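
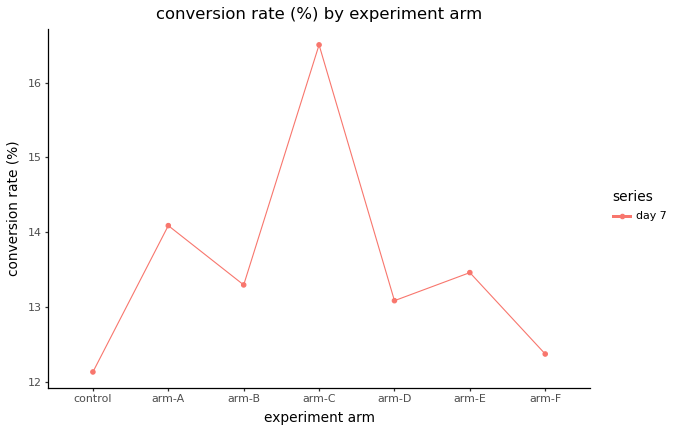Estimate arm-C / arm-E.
≈ 1.22×

arm-C ≈ 16.5, arm-E ≈ 13.5; 16.5/13.5 ≈ 1.22.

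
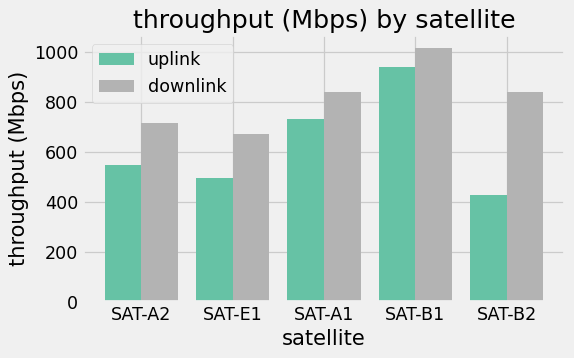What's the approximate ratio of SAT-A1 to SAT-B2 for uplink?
SAT-A1 ≈ 700, SAT-B2 ≈ 400; 700/400 ≈ 1.75.

≈ 1.75×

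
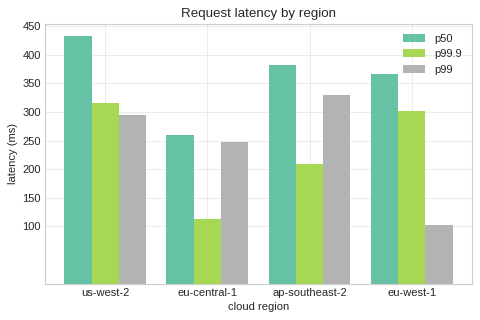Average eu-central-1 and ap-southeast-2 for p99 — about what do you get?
≈ 300

(250 + 350) / 2 ≈ 300.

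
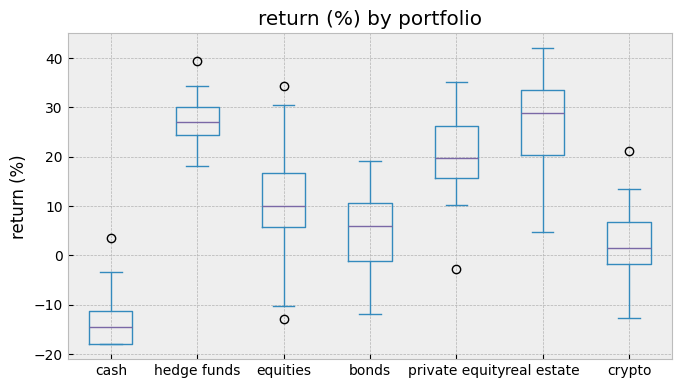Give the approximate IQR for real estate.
≈ 15

Q3 ≈ 35, Q1 ≈ 20; IQR ≈ 15.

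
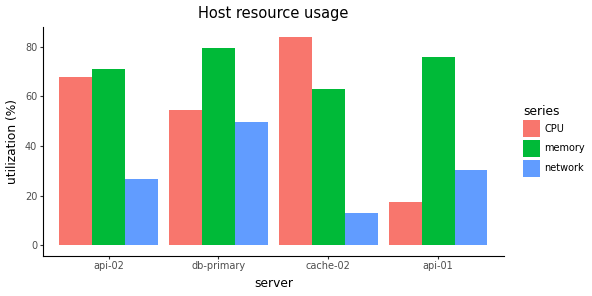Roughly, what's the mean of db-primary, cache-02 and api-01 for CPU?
(50 + 80 + 20) / 3 ≈ 50.

≈ 50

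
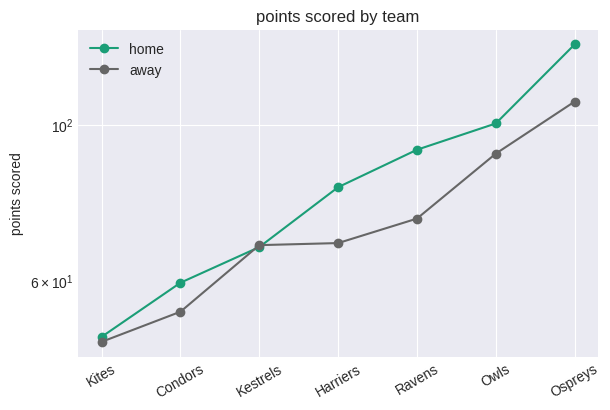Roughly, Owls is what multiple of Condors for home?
≈ 1.67×

Owls ≈ 100, Condors ≈ 60; 100/60 ≈ 1.67.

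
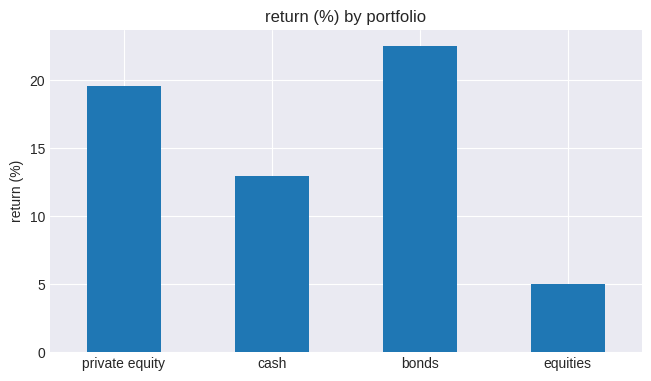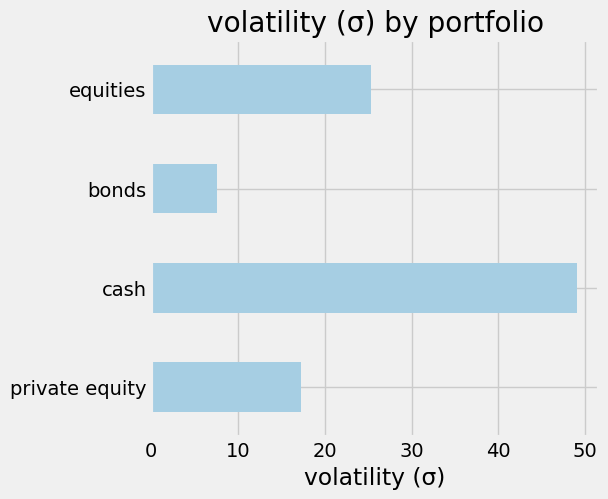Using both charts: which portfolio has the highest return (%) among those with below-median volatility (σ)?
Chart 2 median volatility (σ) ≈ 20; below-median portfolios: private equity, bonds. Among those, bonds has the highest return (%) (≈ 25).

bonds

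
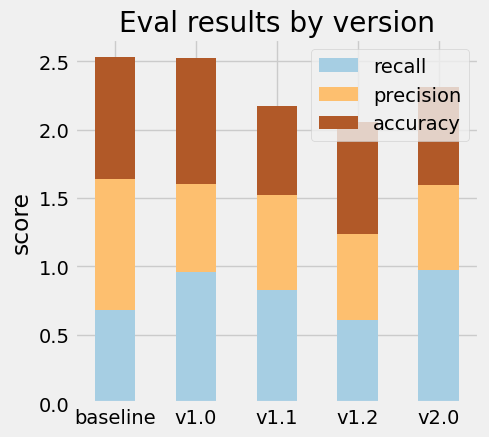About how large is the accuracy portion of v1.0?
accuracy top ≈ 2.5, bottom ≈ 1.5; segment ≈ 1.0.

≈ 1.0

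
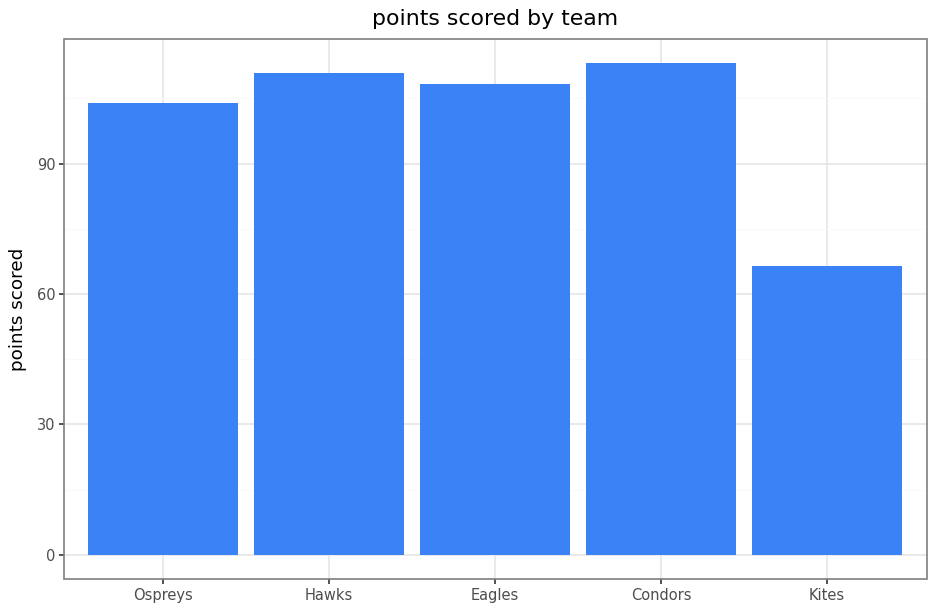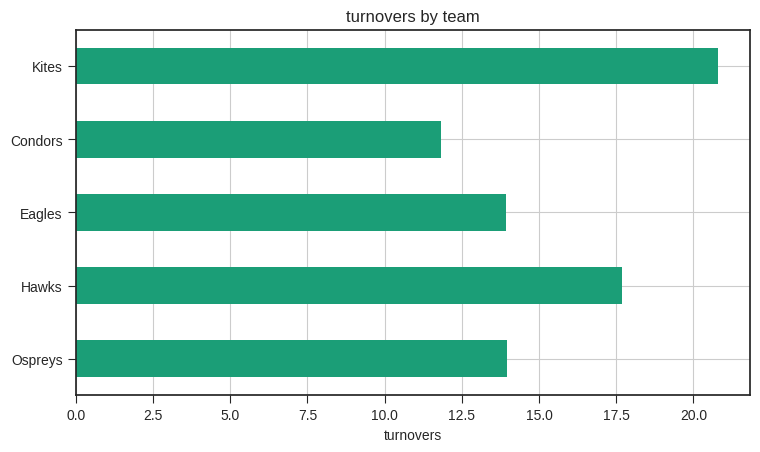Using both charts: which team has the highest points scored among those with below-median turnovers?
Condors

Chart 2 median turnovers ≈ 14; below-median teams: Eagles, Condors. Among those, Condors has the highest points scored (≈ 120).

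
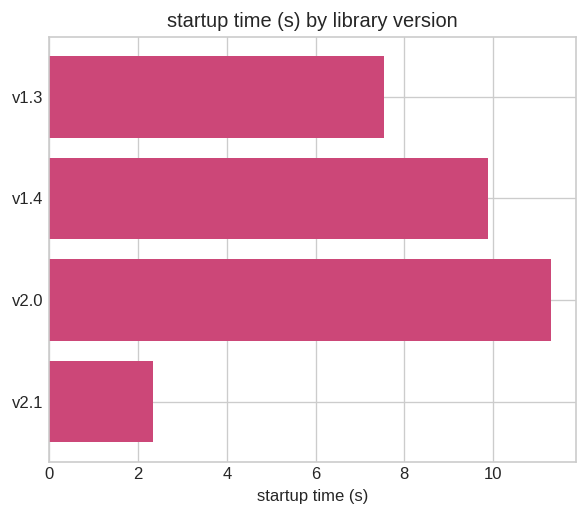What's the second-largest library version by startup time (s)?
v1.4

Top 3: v2.0 ≈ 11, v1.4 ≈ 10, v1.3 ≈ 8.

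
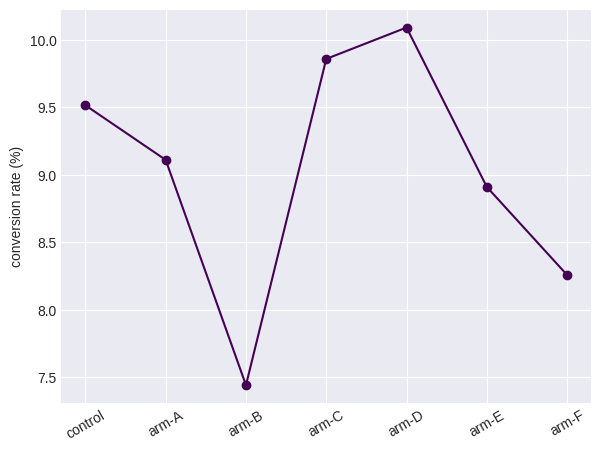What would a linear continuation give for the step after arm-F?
Last three: 10.0, 9.0, 8.5 → slope ≈ -0.75/step → next ≈ 7.75.

≈ 7.75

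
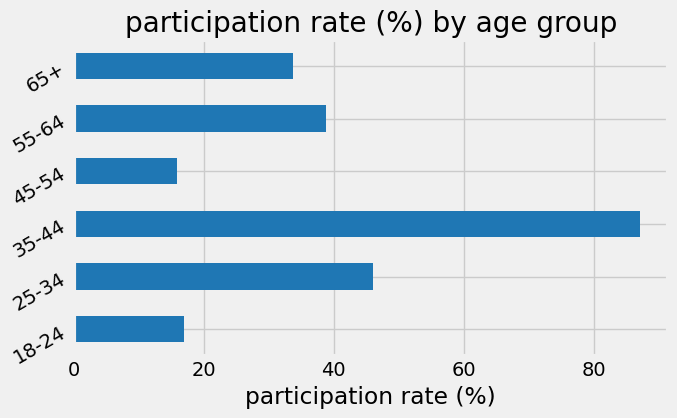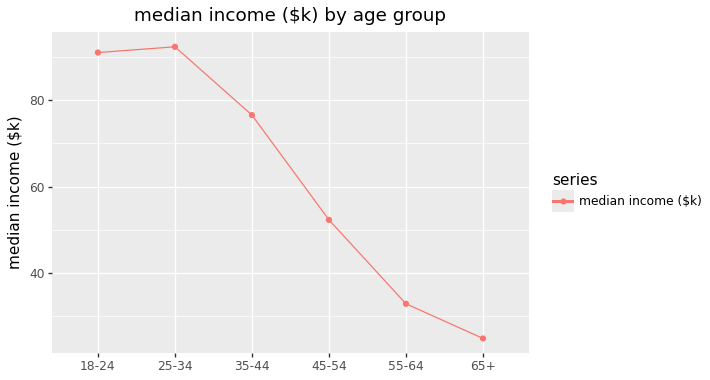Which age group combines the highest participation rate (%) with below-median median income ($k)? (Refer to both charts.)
55-64

Chart 2 median median income ($k) ≈ 60; below-median age groups: 45-54, 55-64, 65+. Among those, 55-64 has the highest participation rate (%) (≈ 40).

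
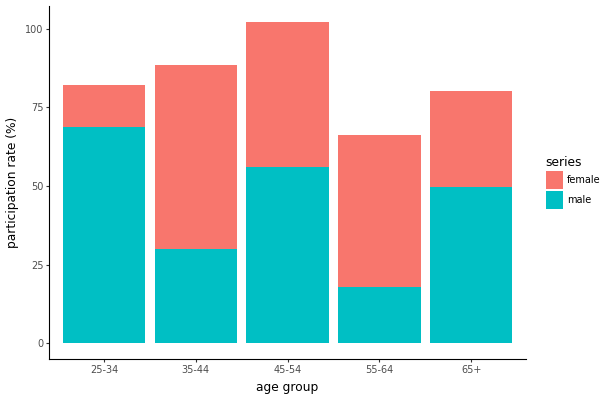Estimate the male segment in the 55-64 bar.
≈ 20

male top ≈ 20, bottom ≈ 0; segment ≈ 20.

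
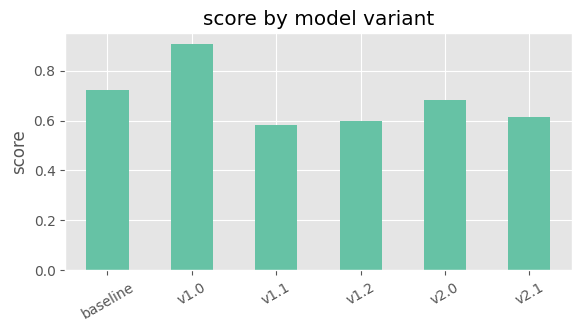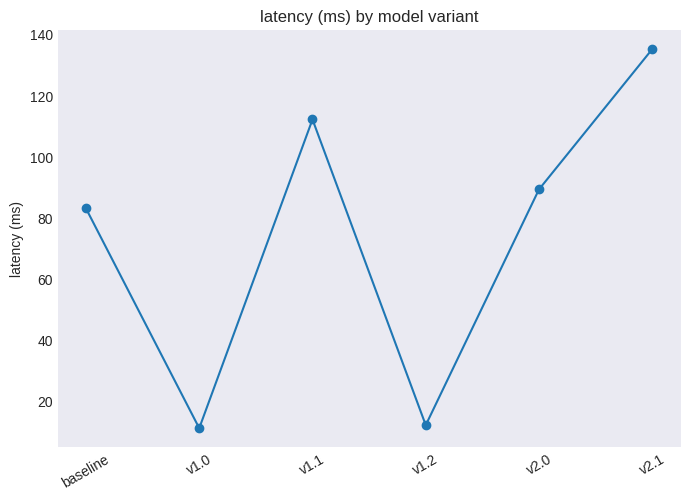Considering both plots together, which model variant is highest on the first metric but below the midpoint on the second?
v1.0

Chart 2 median latency (ms) ≈ 80; below-median model variants: baseline, v1.0, v1.2. Among those, v1.0 has the highest score (≈ 0.9).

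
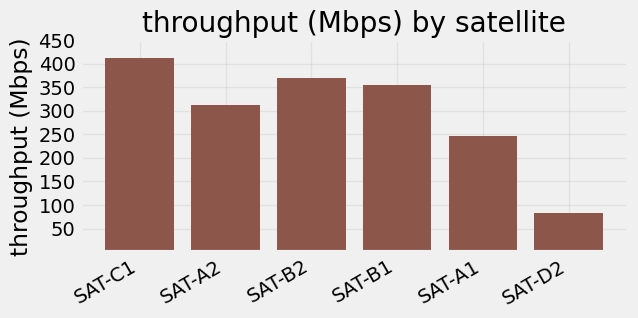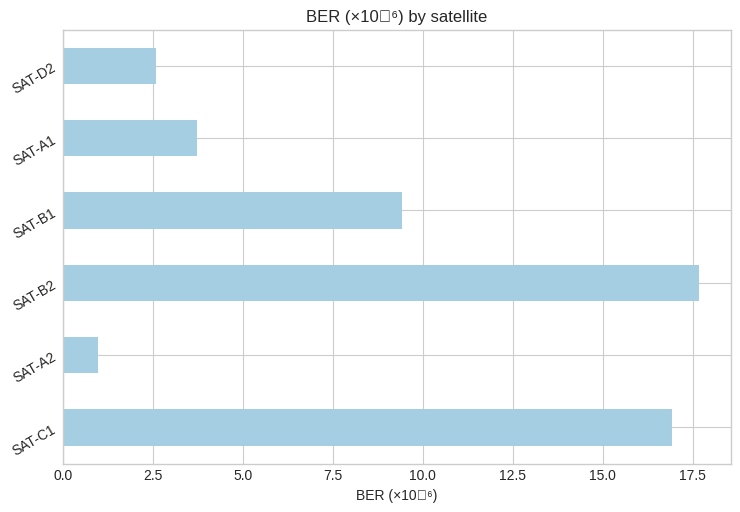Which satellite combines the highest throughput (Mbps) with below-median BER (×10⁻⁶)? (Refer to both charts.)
Chart 2 median BER (×10⁻⁶) ≈ 6; below-median satellites: SAT-A2, SAT-A1, SAT-D2. Among those, SAT-A2 has the highest throughput (Mbps) (≈ 300).

SAT-A2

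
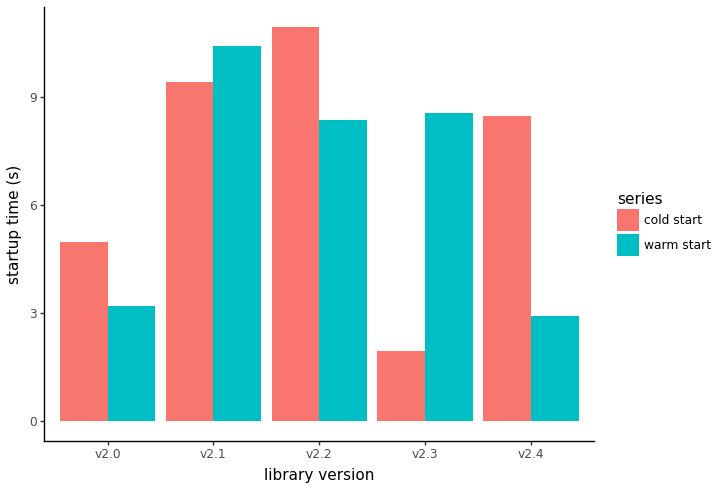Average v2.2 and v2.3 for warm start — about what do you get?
(8 + 9) / 2 ≈ 8.

≈ 8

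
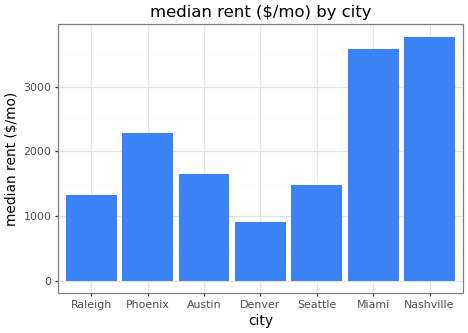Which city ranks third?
Phoenix

Top 4: Nashville ≈ 4000, Miami ≈ 3500, Phoenix ≈ 2500, Austin ≈ 1500.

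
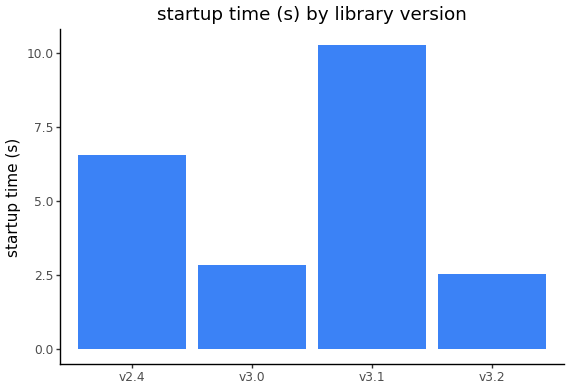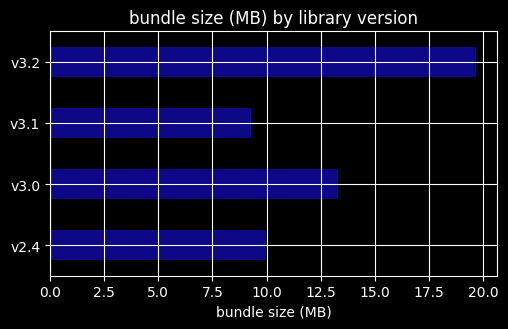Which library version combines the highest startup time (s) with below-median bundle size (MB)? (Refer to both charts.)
Chart 2 median bundle size (MB) ≈ 12; below-median library versions: v2.4, v3.1. Among those, v3.1 has the highest startup time (s) (≈ 10).

v3.1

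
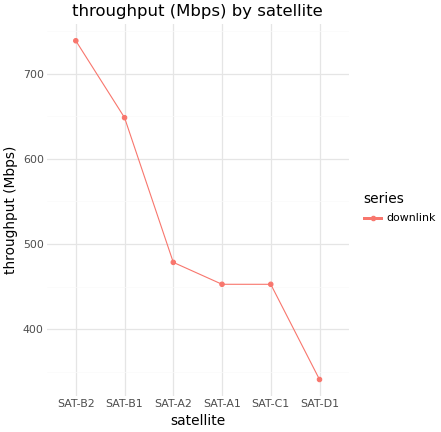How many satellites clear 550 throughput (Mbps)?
Above 550: SAT-B2, SAT-B1.

2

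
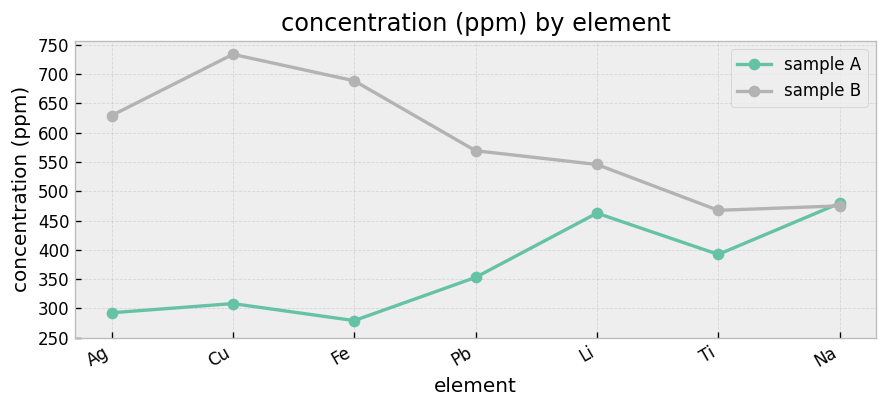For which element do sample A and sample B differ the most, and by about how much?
Cu: sample A ≈ 300, sample B ≈ 750 → gap ≈ 450. Next-largest (Fe) is only ≈ 400.

Cu, ≈ 450 ppm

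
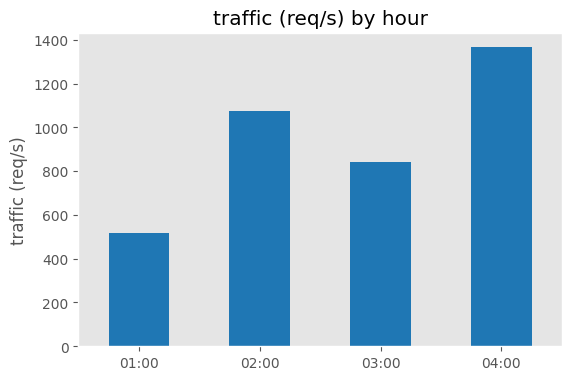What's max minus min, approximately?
≈ 800

Max 04:00 ≈ 1400, min 01:00 ≈ 600; range ≈ 800.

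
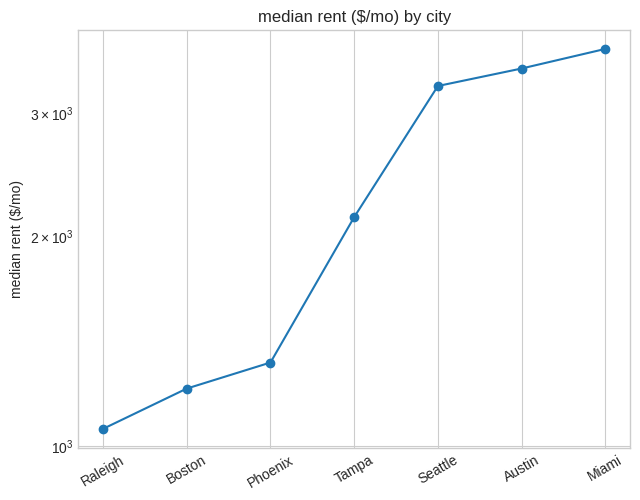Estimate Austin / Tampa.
≈ 1.75×

Austin ≈ 3500, Tampa ≈ 2000; 3500/2000 ≈ 1.75.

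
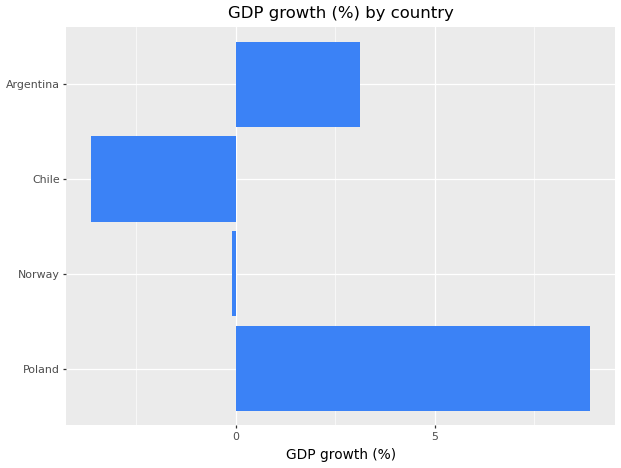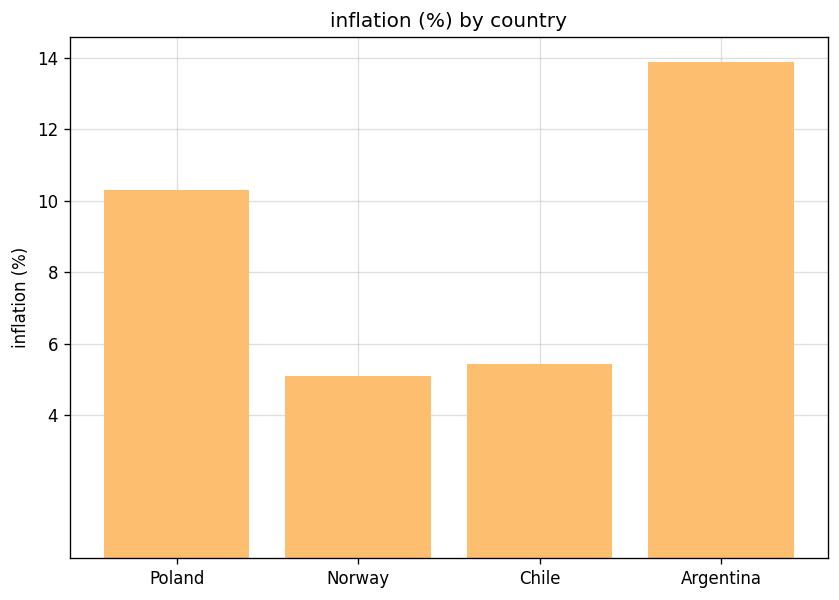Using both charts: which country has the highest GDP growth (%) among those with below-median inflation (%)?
Norway

Chart 2 median inflation (%) ≈ 8; below-median countries: Norway, Chile. Among those, Norway has the highest GDP growth (%) (≈ 0).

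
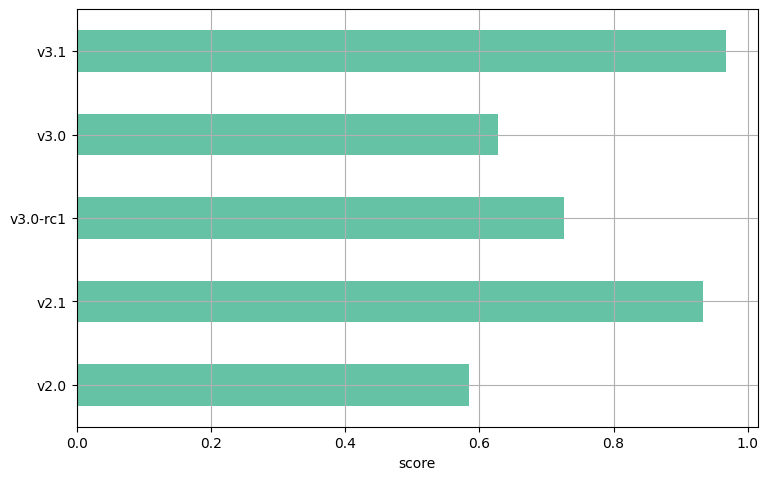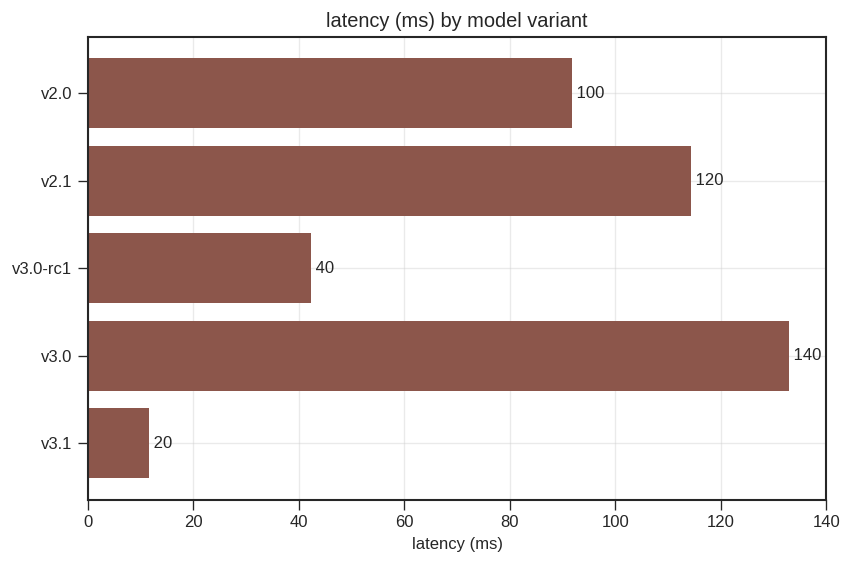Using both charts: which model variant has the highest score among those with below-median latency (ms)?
v3.1

Chart 2 median latency (ms) ≈ 100; below-median model variants: v3.0-rc1, v3.1. Among those, v3.1 has the highest score (≈ 1).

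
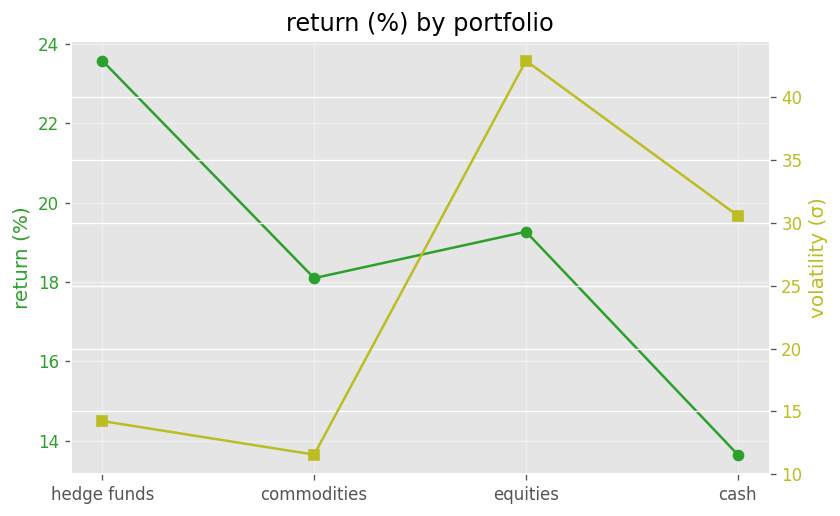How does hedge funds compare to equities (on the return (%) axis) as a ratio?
hedge funds ≈ 24, equities ≈ 19; 24/19 ≈ 1.26.

≈ 1.26×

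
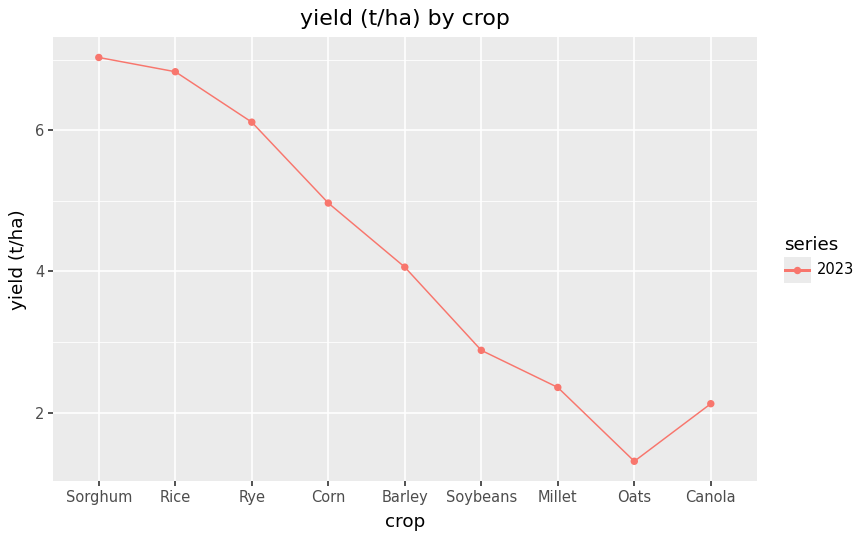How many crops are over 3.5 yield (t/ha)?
5

Above 3.5: Sorghum, Rice, Rye, Corn, Barley.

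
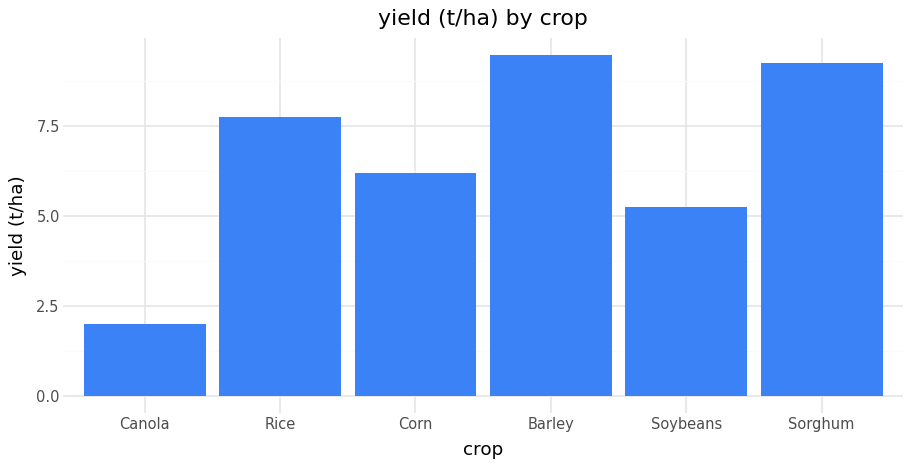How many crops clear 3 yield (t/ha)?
5

Above 3: Rice, Corn, Barley, Soybeans, Sorghum.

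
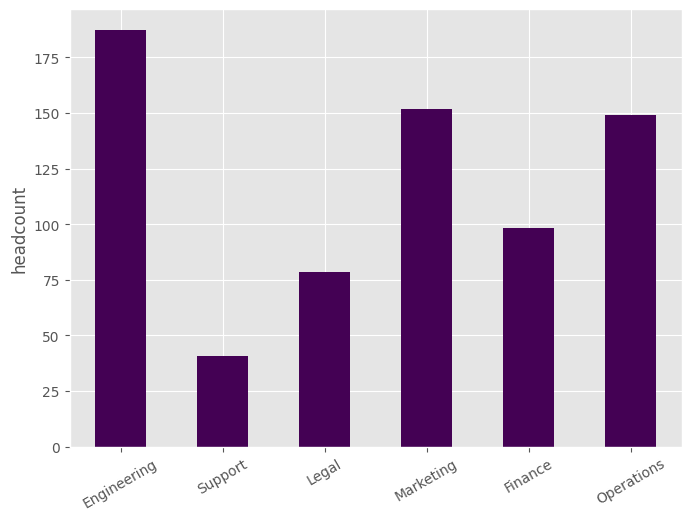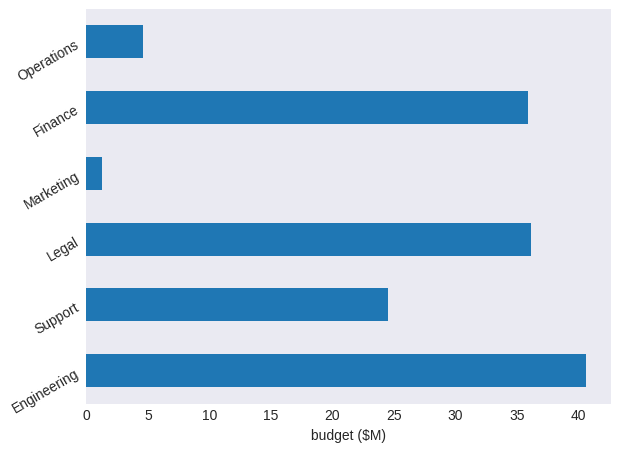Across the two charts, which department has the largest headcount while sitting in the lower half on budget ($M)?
Chart 2 median budget ($M) ≈ 30; below-median departments: Support, Marketing, Operations. Among those, Marketing has the highest headcount (≈ 160).

Marketing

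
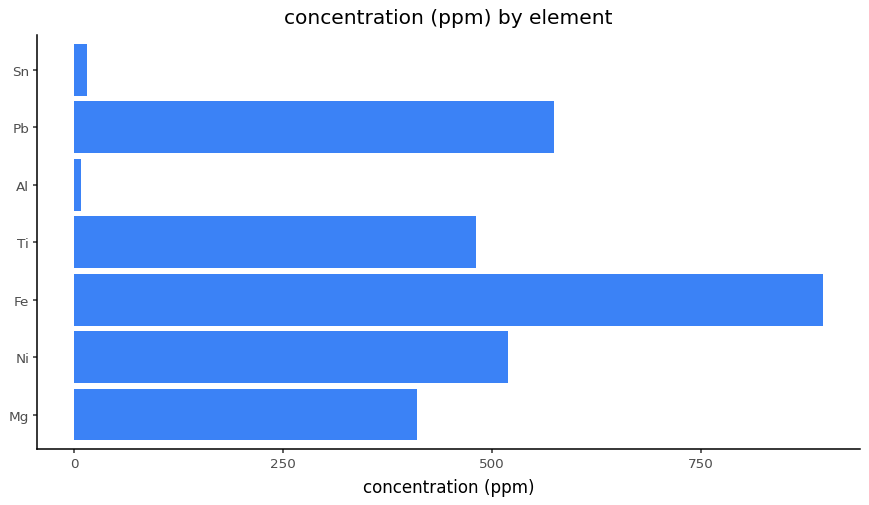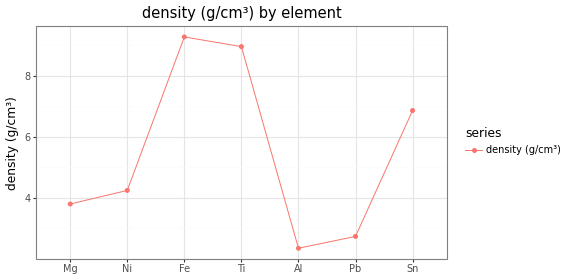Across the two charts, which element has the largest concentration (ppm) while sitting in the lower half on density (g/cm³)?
Pb

Chart 2 median density (g/cm³) ≈ 4; below-median elements: Mg, Al, Pb. Among those, Pb has the highest concentration (ppm) (≈ 600).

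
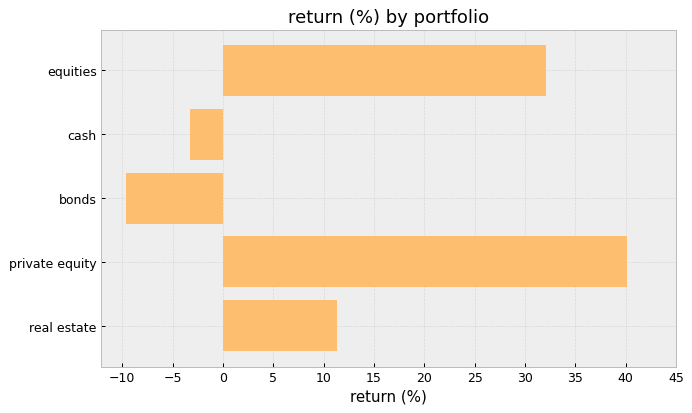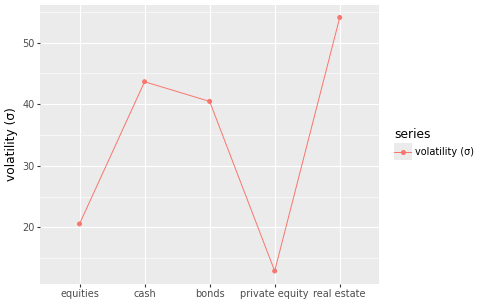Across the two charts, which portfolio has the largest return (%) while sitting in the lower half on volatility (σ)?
Chart 2 median volatility (σ) ≈ 40; below-median portfolios: equities, private equity. Among those, private equity has the highest return (%) (≈ 40).

private equity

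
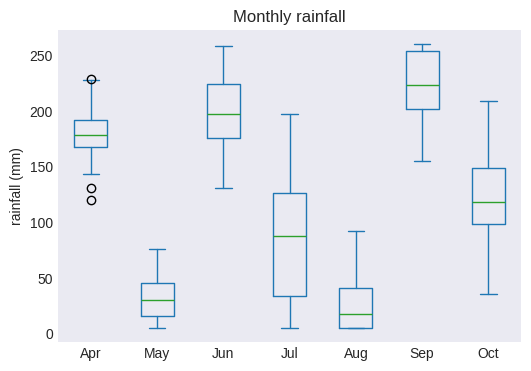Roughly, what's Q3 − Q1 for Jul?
Q3 ≈ 120, Q1 ≈ 40; IQR ≈ 80.

≈ 80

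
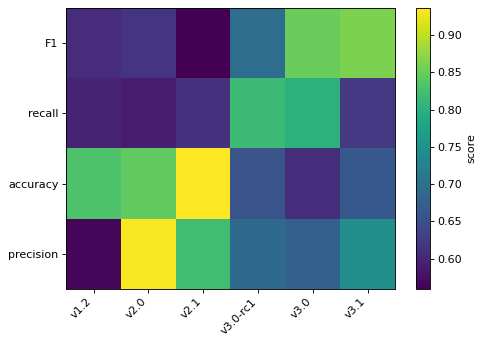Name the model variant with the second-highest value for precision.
Top 3 for precision: v2.0 ≈ 0.95, v2.1 ≈ 0.80, v3.1 ≈ 0.75.

v2.1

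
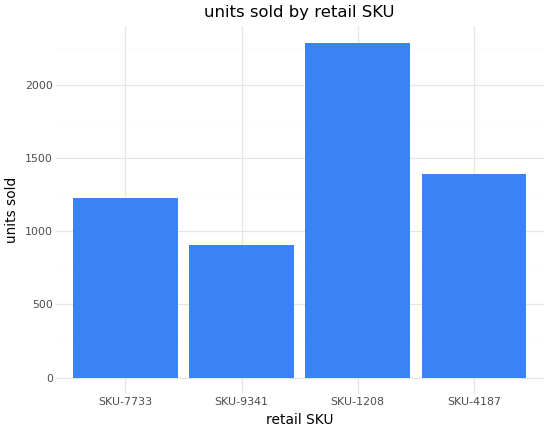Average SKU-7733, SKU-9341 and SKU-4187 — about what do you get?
(1200 + 1000 + 1400) / 3 ≈ 1200.

≈ 1200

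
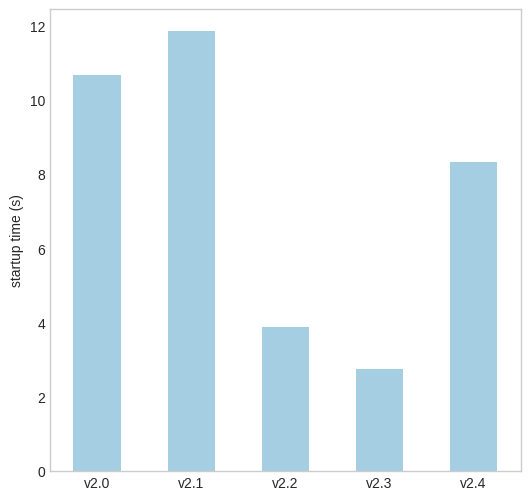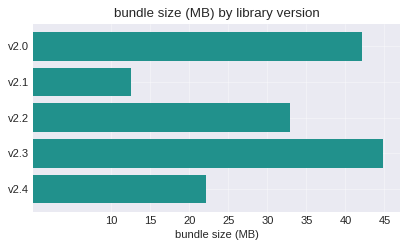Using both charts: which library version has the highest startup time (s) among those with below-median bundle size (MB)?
v2.1

Chart 2 median bundle size (MB) ≈ 35; below-median library versions: v2.1, v2.4. Among those, v2.1 has the highest startup time (s) (≈ 12).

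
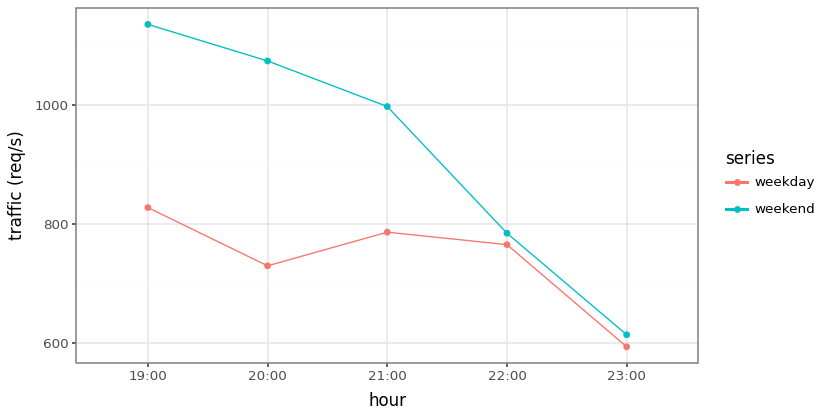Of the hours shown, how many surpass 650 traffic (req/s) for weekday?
Above 650: 19:00, 20:00, 21:00, 22:00.

4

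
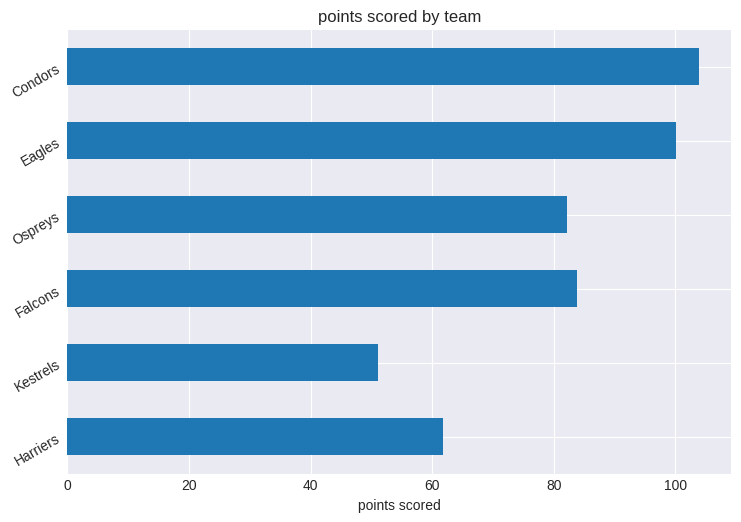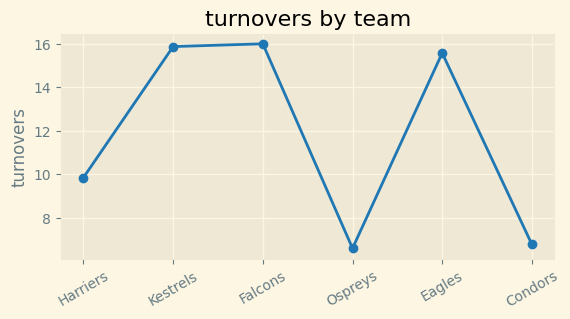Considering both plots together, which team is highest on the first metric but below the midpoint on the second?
Chart 2 median turnovers ≈ 12; below-median teams: Harriers, Ospreys, Condors. Among those, Condors has the highest points scored (≈ 100).

Condors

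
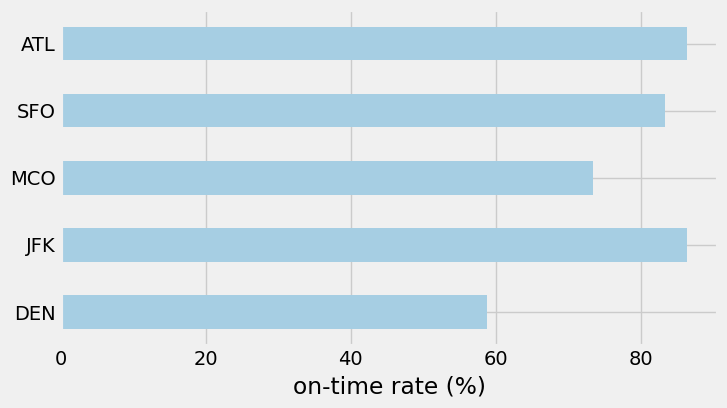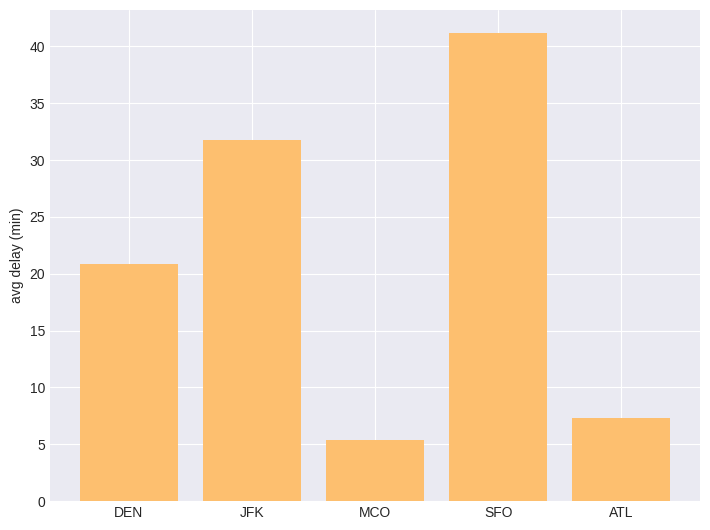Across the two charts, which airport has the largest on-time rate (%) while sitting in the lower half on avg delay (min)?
ATL

Chart 2 median avg delay (min) ≈ 20; below-median airports: MCO, ATL. Among those, ATL has the highest on-time rate (%) (≈ 90).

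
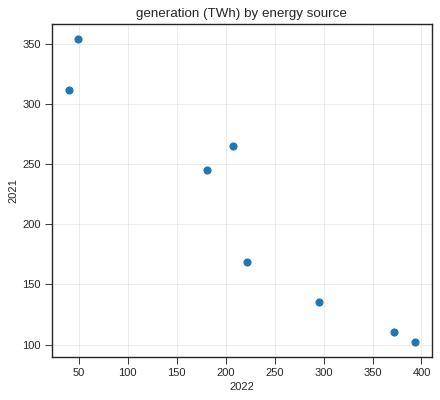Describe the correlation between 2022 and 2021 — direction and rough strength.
negative, strong

Points are negatively correlated; strong (|r| ≈ 1.0).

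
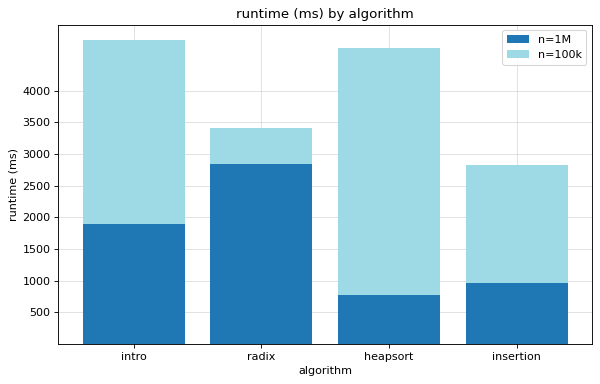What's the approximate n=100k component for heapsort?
≈ 3500

n=100k top ≈ 4500, bottom ≈ 1000; segment ≈ 3500.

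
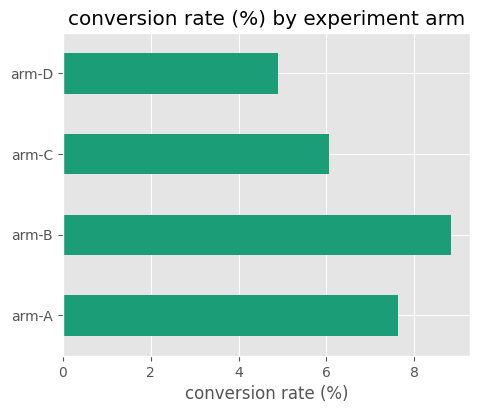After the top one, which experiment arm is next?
Top 3: arm-B ≈ 9, arm-A ≈ 8, arm-C ≈ 6.

arm-A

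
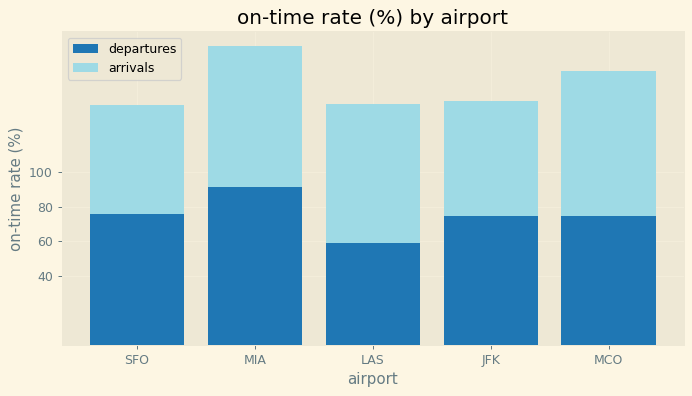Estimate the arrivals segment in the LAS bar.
arrivals top ≈ 140, bottom ≈ 60; segment ≈ 80.

≈ 80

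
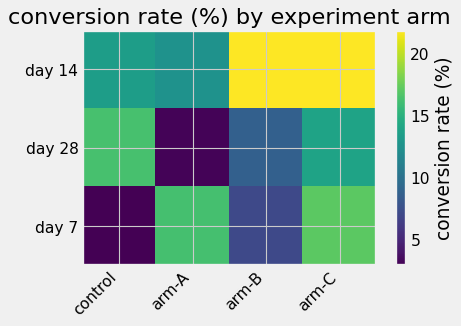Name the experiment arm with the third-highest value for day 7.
arm-B

Top 4 for day 7: arm-C ≈ 18, arm-A ≈ 16, arm-B ≈ 8, control ≈ 2.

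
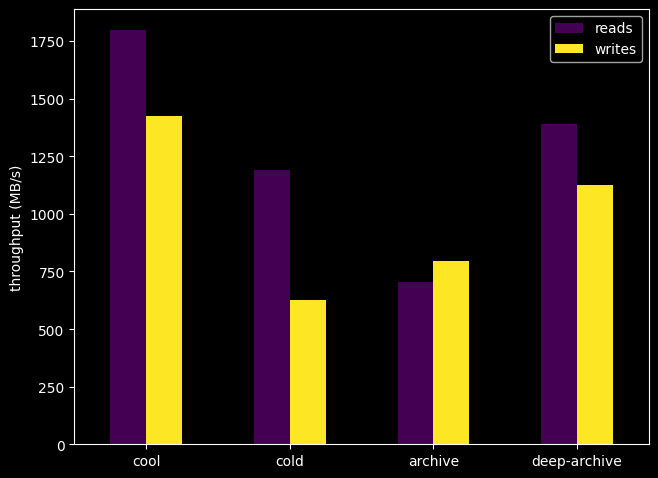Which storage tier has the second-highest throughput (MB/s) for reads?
deep-archive

Top 3 for reads: cool ≈ 1800, deep-archive ≈ 1400, cold ≈ 1200.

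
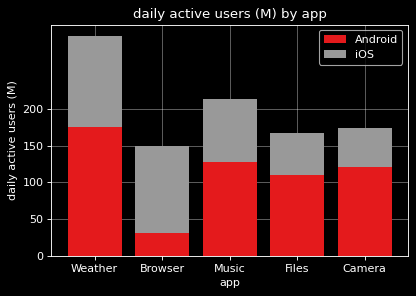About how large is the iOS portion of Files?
≈ 50

iOS top ≈ 150, bottom ≈ 100; segment ≈ 50.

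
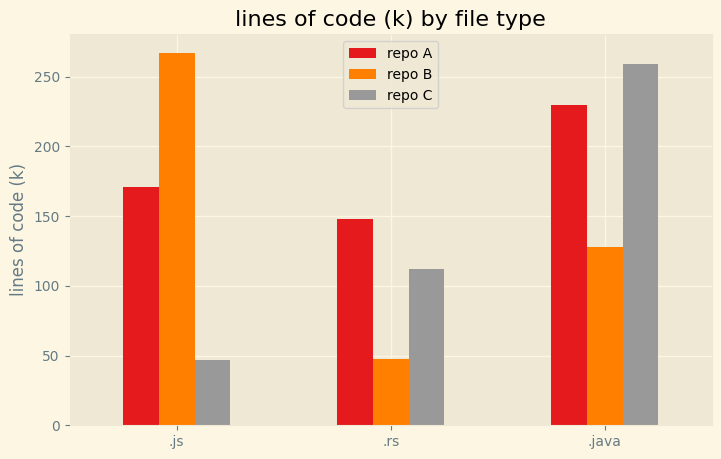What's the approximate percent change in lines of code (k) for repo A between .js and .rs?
.js ≈ 175, .rs ≈ 150; (150 − 175) / 175 ≈ -14.3%.

≈ -14.3%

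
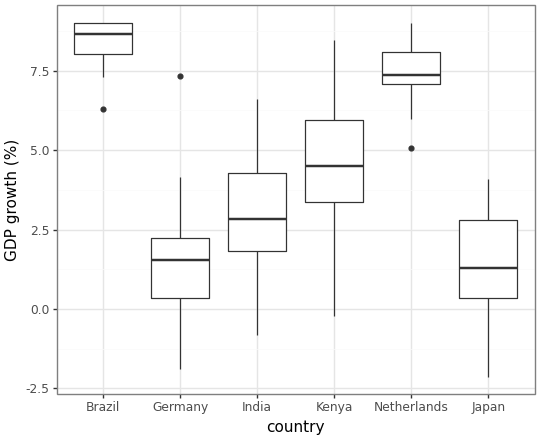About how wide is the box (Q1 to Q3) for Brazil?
Q3 ≈ 9, Q1 ≈ 8; IQR ≈ 1.

≈ 1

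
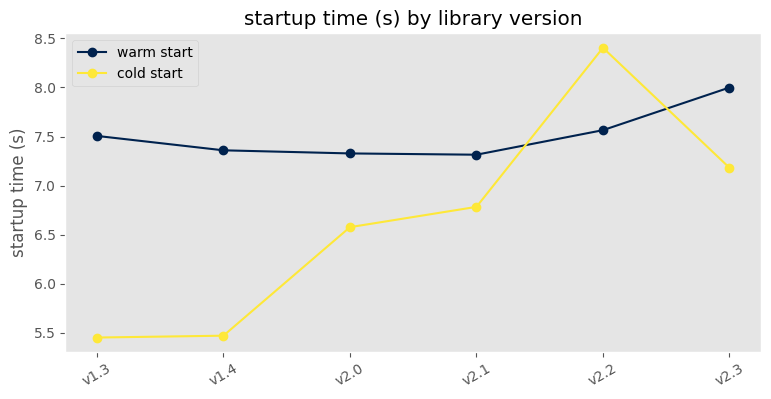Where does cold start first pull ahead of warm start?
v2.1: cold start ≈ 7.0 vs warm start ≈ 7.5 (not yet); v2.2: cold start ≈ 8.5 vs warm start ≈ 7.5 (first crossover).

v2.2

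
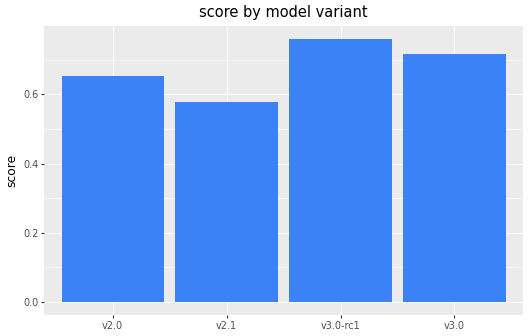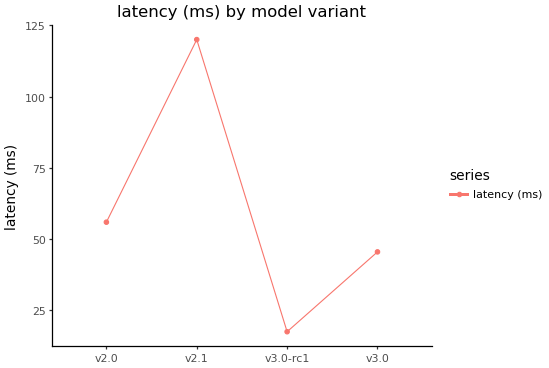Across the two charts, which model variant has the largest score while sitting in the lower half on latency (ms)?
Chart 2 median latency (ms) ≈ 60; below-median model variants: v3.0-rc1, v3.0. Among those, v3.0-rc1 has the highest score (≈ 0.8).

v3.0-rc1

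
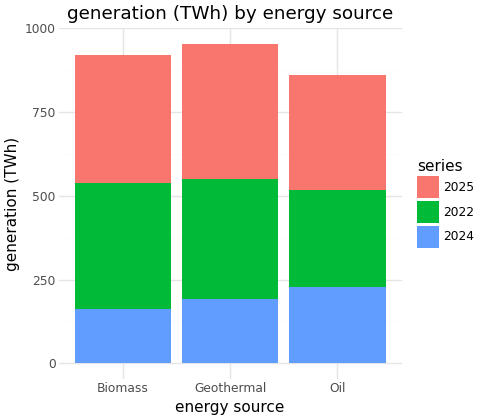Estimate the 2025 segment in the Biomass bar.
≈ 400

2025 top ≈ 900, bottom ≈ 500; segment ≈ 400.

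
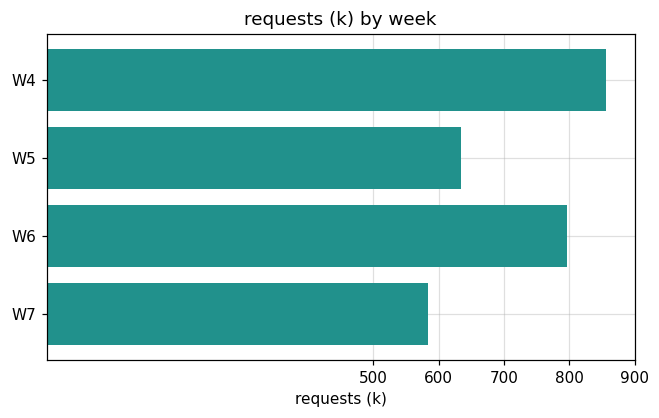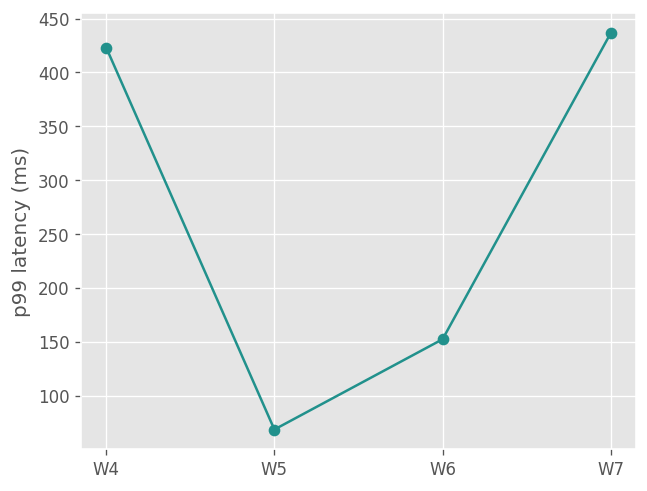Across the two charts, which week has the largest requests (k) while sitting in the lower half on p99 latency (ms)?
W6

Chart 2 median p99 latency (ms) ≈ 300; below-median weeks: W5, W6. Among those, W6 has the highest requests (k) (≈ 800).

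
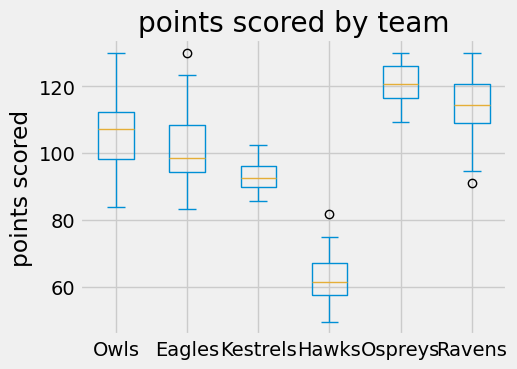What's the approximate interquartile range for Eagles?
Q3 ≈ 110, Q1 ≈ 95; IQR ≈ 15.

≈ 15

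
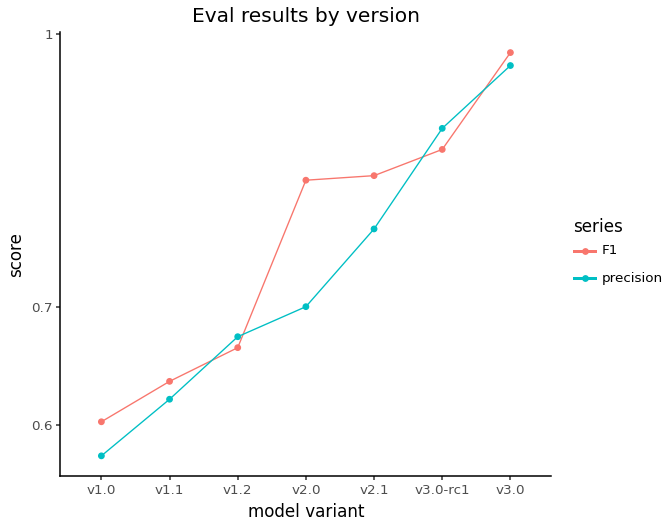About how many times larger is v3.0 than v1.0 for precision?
v3.0 ≈ 0.95, v1.0 ≈ 0.60; 0.95/0.60 ≈ 1.58.

≈ 1.58×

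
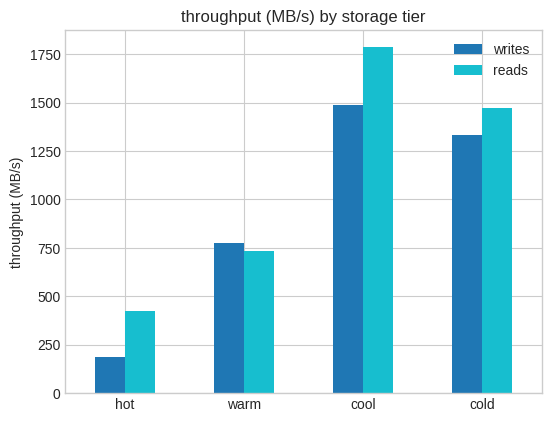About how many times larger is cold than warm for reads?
cold ≈ 1400, warm ≈ 800; 1400/800 ≈ 1.75.

≈ 1.75×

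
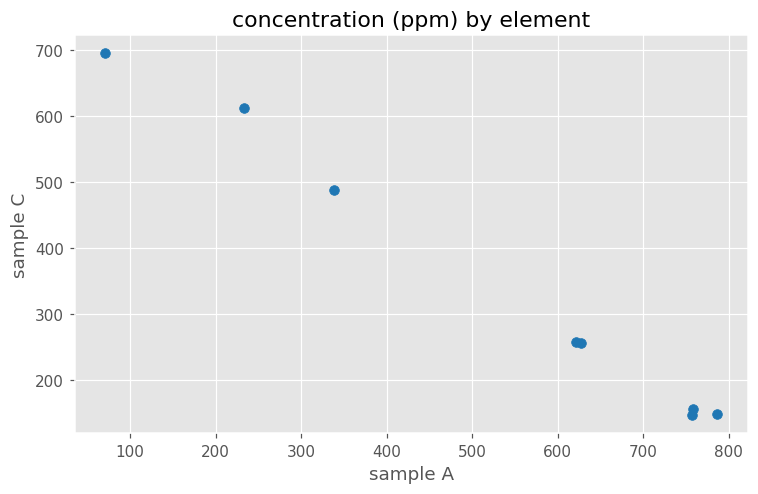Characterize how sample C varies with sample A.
Points are negatively correlated; strong (|r| ≈ 1.0).

negative, strong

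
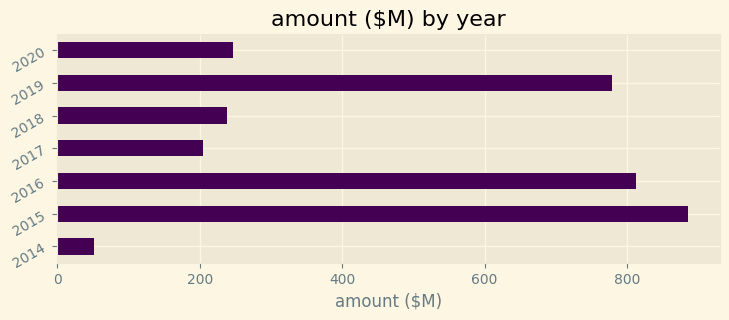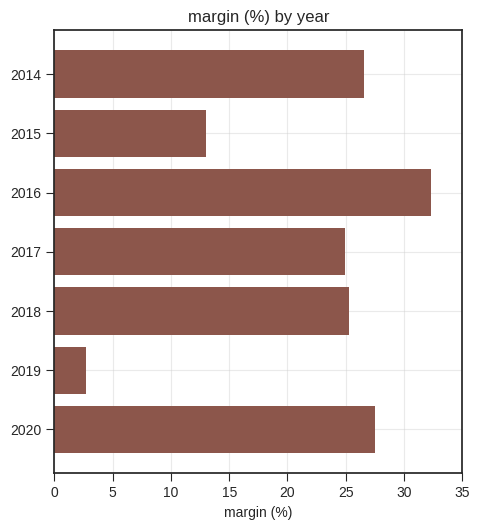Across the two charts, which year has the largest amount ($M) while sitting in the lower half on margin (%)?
2015

Chart 2 median margin (%) ≈ 25; below-median years: 2015, 2017, 2019. Among those, 2015 has the highest amount ($M) (≈ 900).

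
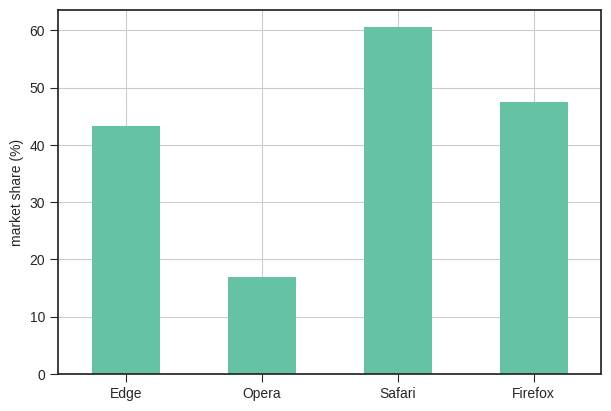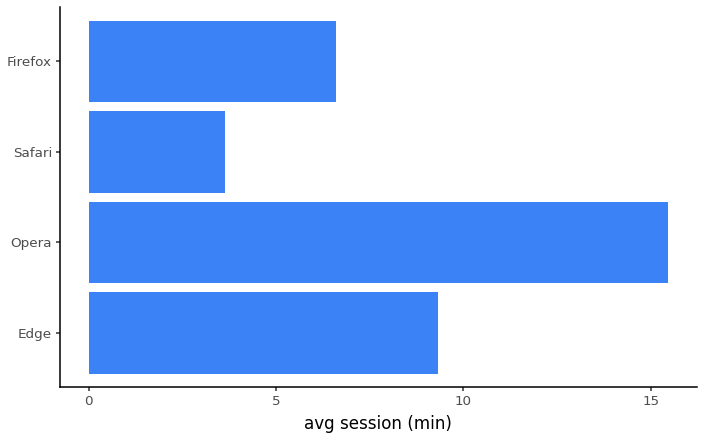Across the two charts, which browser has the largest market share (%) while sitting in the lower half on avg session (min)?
Chart 2 median avg session (min) ≈ 8; below-median browsers: Safari, Firefox. Among those, Safari has the highest market share (%) (≈ 60).

Safari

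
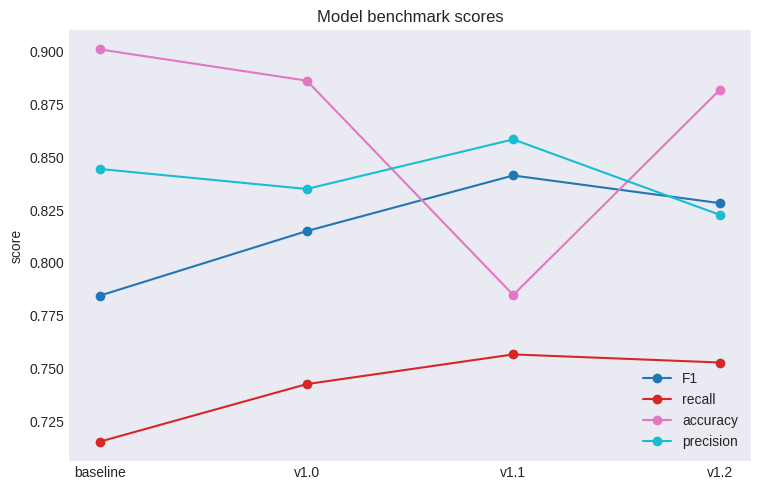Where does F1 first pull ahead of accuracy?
v1.1

v1.0: F1 ≈ 0.82 vs accuracy ≈ 0.88 (not yet); v1.1: F1 ≈ 0.84 vs accuracy ≈ 0.78 (first crossover).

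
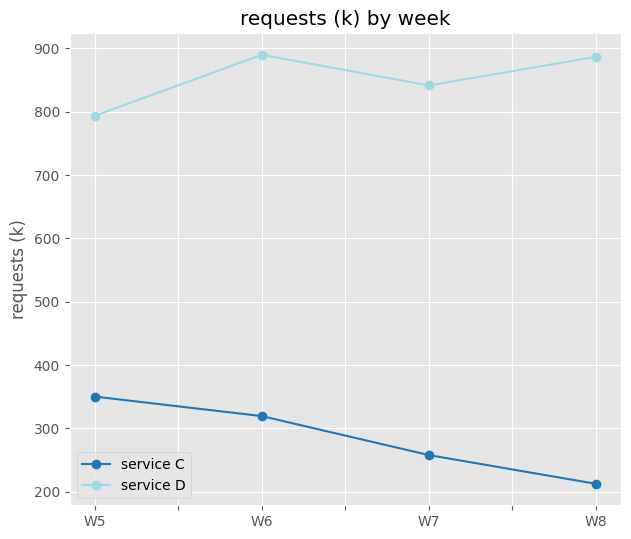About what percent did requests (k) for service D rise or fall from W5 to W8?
W5 ≈ 800, W8 ≈ 900; (900 − 800) / 800 ≈ +12.5%.

≈ +12.5%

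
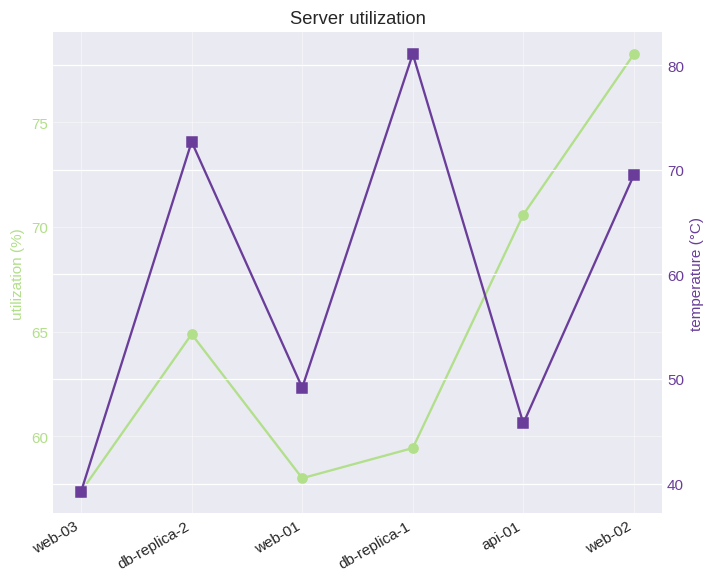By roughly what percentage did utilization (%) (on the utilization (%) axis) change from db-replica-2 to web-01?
≈ -9.4%

db-replica-2 ≈ 64, web-01 ≈ 58; (58 − 64) / 64 ≈ -9.4%.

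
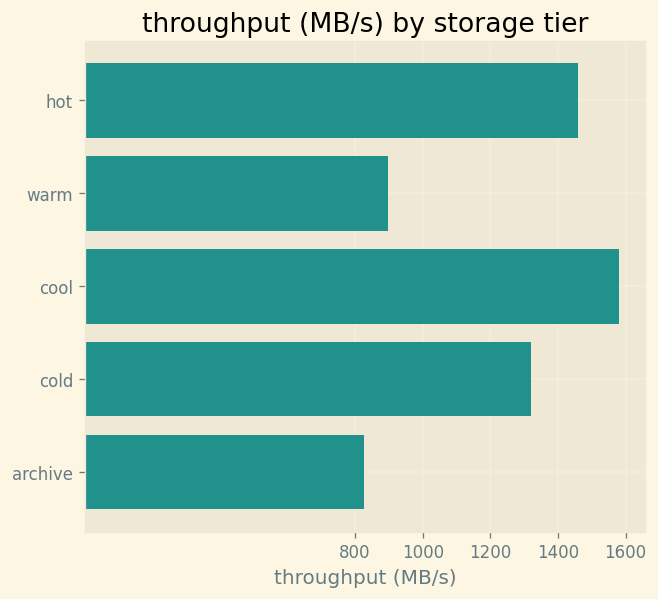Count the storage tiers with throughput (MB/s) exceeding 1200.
3

Above 1200: hot, cool, cold.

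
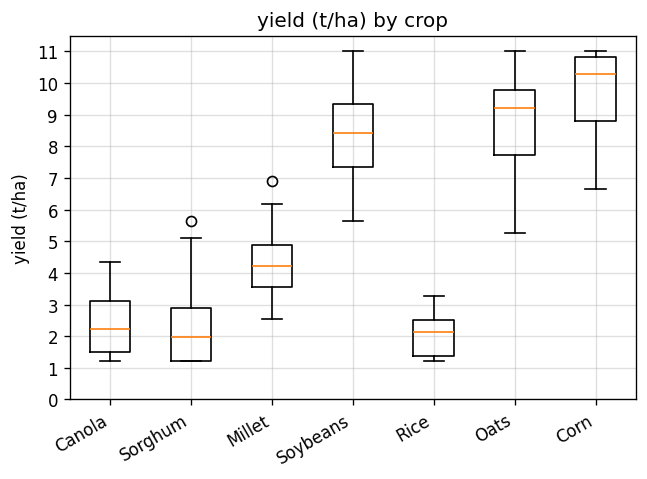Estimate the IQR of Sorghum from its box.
≈ 2

Q3 ≈ 3, Q1 ≈ 1; IQR ≈ 2.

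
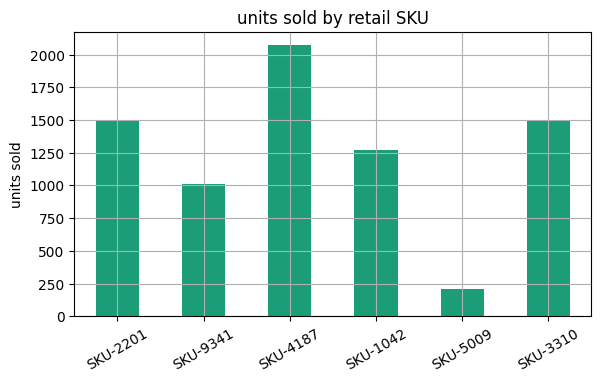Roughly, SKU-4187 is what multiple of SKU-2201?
SKU-4187 ≈ 2000, SKU-2201 ≈ 1400; 2000/1400 ≈ 1.43.

≈ 1.43×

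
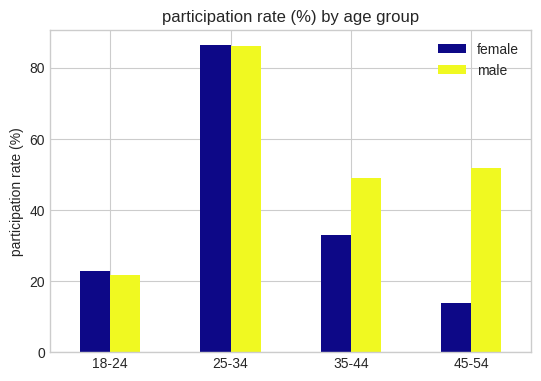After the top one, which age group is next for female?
35-44

Top 3 for female: 25-34 ≈ 90, 35-44 ≈ 30, 18-24 ≈ 20.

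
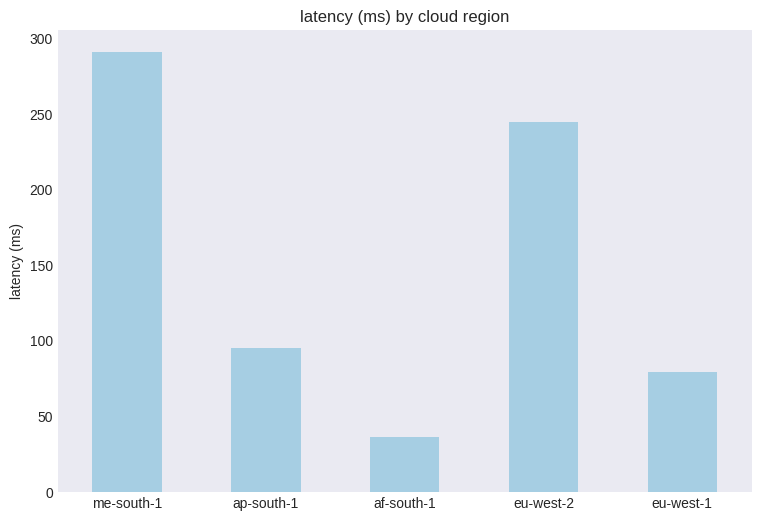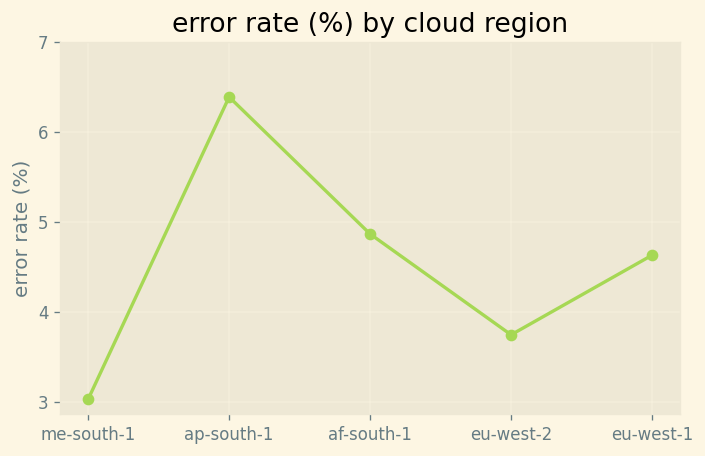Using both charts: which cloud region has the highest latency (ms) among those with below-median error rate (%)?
Chart 2 median error rate (%) ≈ 5; below-median cloud regions: me-south-1, eu-west-2. Among those, me-south-1 has the highest latency (ms) (≈ 300).

me-south-1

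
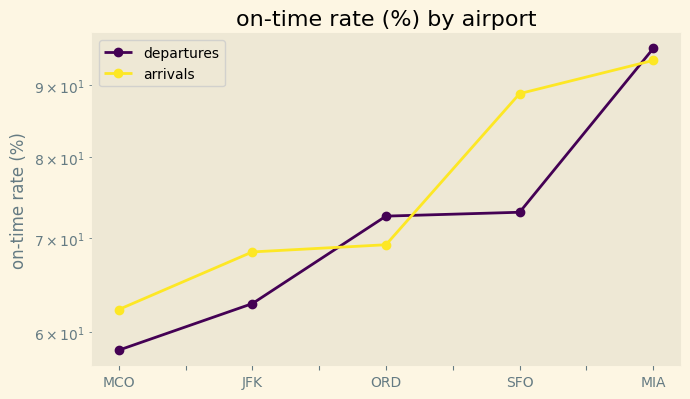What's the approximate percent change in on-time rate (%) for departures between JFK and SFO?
≈ +15.4%

JFK ≈ 65, SFO ≈ 75; (75 − 65) / 65 ≈ +15.4%.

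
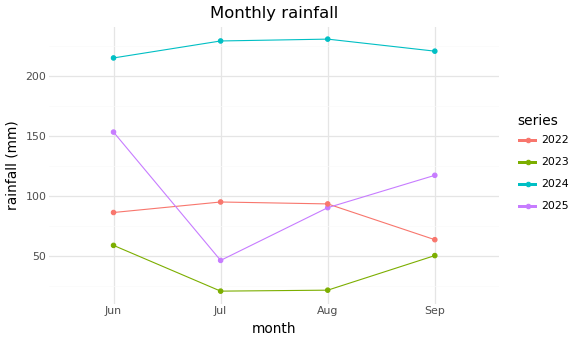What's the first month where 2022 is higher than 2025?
Jun: 2022 ≈ 80 vs 2025 ≈ 160 (not yet); Jul: 2022 ≈ 100 vs 2025 ≈ 40 (first crossover).

Jul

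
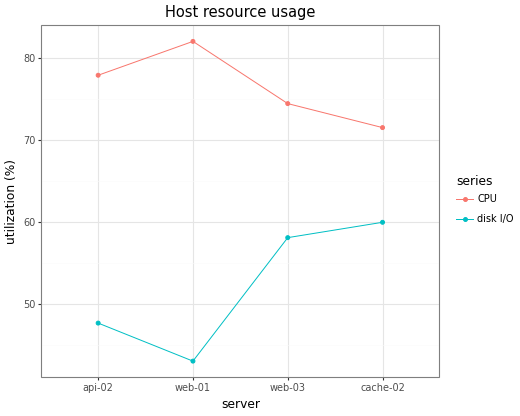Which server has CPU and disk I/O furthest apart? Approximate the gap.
web-01, ≈ 35 %

web-01: CPU ≈ 80, disk I/O ≈ 45 → gap ≈ 35. Next-largest (api-02) is only ≈ 30.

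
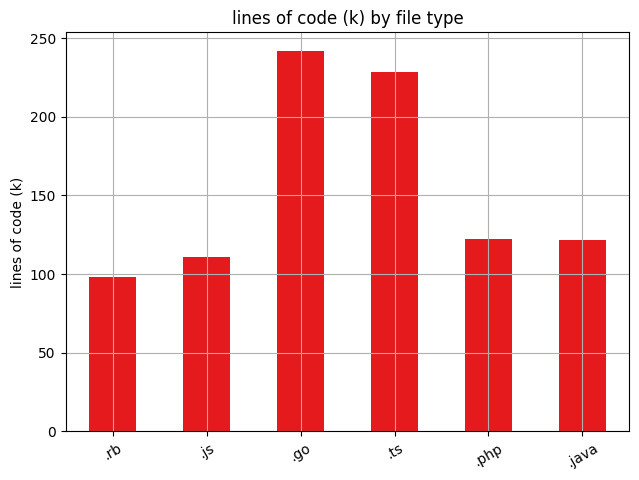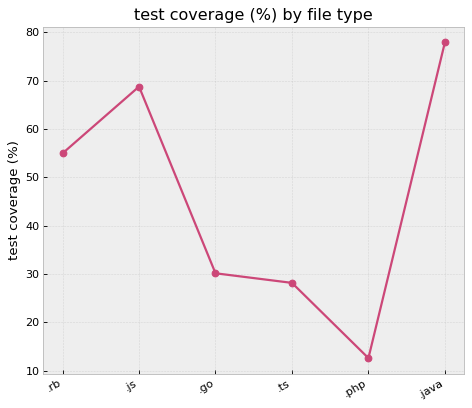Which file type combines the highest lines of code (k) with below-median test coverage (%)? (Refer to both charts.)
.go

Chart 2 median test coverage (%) ≈ 40; below-median file types: .go, .ts, .php. Among those, .go has the highest lines of code (k) (≈ 250).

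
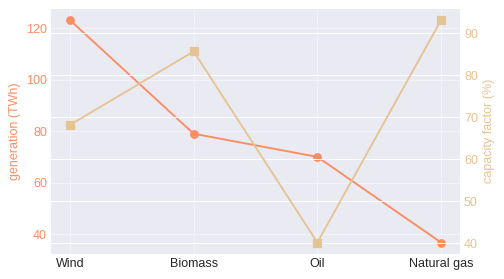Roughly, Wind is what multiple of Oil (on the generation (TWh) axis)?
≈ 1.71×

Wind ≈ 120, Oil ≈ 70; 120/70 ≈ 1.71.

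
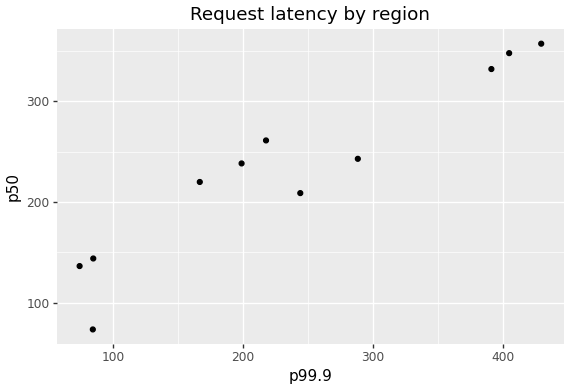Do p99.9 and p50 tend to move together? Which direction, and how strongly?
positive, strong

Points are positively correlated; strong (|r| ≈ 0.9).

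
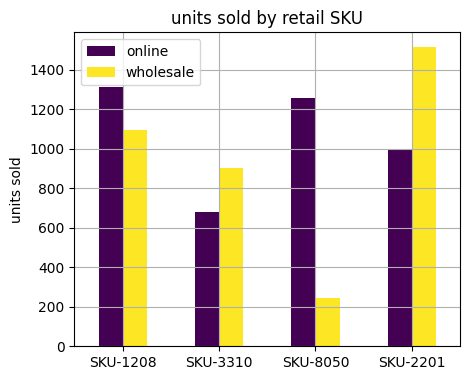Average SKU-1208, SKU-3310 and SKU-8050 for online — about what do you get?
≈ 1067

(1400 + 600 + 1200) / 3 ≈ 1067.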